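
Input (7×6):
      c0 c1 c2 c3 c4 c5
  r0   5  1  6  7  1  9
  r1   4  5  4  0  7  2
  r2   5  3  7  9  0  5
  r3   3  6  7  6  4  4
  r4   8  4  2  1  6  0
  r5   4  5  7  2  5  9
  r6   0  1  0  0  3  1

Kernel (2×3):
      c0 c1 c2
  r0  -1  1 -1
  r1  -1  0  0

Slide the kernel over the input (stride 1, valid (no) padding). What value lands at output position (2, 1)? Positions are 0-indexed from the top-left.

-11

The receptive field on the input at this output position is [3 7 9 / 6 7 6]. Elementwise product with the kernel and sum: 3·-1 + 7·1 + 9·-1 + 6·-1.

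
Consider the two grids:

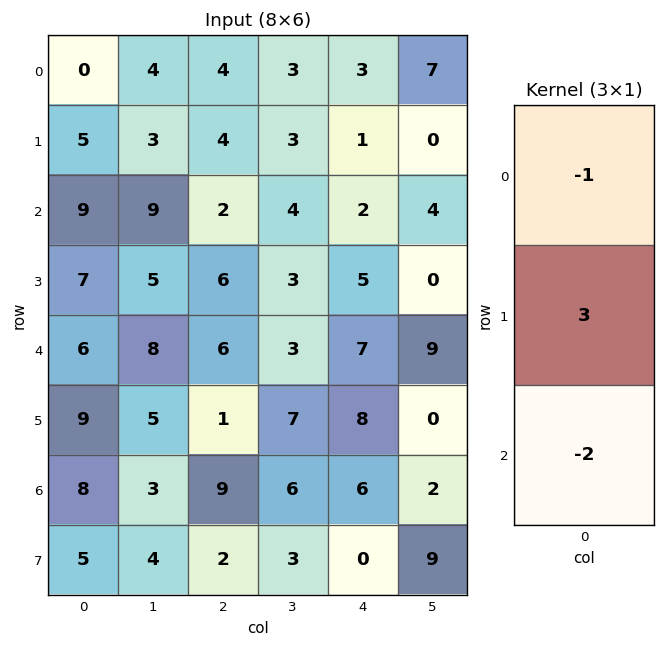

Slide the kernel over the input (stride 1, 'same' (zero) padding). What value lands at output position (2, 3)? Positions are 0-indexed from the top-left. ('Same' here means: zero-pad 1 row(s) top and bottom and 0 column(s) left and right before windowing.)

The receptive field on the zero-padded input at this output position is [3 / 4 / 3]. Elementwise product with the kernel and sum: 3·-1 + 4·3 + 3·-2.

3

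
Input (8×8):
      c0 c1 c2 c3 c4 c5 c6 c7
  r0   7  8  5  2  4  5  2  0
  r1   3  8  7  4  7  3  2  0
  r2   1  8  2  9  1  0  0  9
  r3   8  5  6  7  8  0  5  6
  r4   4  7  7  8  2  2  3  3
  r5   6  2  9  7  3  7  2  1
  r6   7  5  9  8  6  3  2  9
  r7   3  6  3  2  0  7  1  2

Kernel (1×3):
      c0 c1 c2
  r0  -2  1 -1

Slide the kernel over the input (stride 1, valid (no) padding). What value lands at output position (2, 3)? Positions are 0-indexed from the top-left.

-17

The receptive field on the input at this output position is [9 1 0]. Elementwise product with the kernel and sum: 9·-2 + 1·1 + 0·-1.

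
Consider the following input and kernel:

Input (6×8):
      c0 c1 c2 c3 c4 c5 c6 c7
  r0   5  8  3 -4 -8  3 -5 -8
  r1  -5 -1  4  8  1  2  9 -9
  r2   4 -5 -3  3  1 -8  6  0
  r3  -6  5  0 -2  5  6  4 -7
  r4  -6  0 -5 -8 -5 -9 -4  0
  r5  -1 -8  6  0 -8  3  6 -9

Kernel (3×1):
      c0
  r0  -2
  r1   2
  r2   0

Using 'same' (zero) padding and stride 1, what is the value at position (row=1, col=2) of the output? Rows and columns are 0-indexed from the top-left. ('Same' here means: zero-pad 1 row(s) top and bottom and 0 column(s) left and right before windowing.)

2

The receptive field on the zero-padded input at this output position is [3 / 4 / -3]. Elementwise product with the kernel and sum: 3·-2 + 4·2.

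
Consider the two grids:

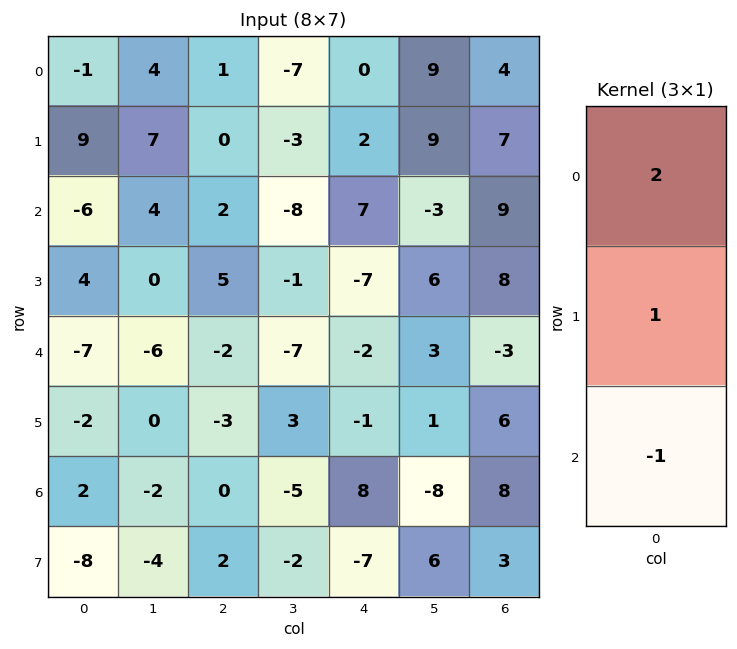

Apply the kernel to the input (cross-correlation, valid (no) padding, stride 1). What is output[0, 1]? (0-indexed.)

The receptive field on the input at this output position is [4 / 7 / 4]. Elementwise product with the kernel and sum: 4·2 + 7·1 + 4·-1.

11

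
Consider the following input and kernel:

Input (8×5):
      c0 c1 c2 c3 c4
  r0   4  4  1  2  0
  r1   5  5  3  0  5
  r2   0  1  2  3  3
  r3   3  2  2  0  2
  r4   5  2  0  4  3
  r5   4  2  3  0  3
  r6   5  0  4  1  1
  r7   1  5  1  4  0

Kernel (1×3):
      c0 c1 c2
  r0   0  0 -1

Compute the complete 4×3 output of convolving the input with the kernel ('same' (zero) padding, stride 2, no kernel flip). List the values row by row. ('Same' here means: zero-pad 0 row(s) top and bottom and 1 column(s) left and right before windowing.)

-4 -2 0
-1 -3 0
-2 -4 0
0 -1 0

Output[0,0]: The receptive field on the zero-padded input at this output position is [0 4 4]. Elementwise product with the kernel and sum: 4·-1.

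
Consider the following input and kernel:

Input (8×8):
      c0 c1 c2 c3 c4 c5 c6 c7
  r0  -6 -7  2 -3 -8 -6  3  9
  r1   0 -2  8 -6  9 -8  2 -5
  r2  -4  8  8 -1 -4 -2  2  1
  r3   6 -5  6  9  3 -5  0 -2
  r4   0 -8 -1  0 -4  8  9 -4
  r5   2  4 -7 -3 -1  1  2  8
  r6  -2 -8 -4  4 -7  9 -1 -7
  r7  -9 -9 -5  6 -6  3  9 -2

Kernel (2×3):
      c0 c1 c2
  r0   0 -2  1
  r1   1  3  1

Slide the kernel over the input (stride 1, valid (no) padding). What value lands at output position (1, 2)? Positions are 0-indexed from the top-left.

22

The receptive field on the input at this output position is [8 -6 9 / 8 -1 -4]. Elementwise product with the kernel and sum: -6·-2 + 9·1 + 8·1 + -1·3 + -4·1.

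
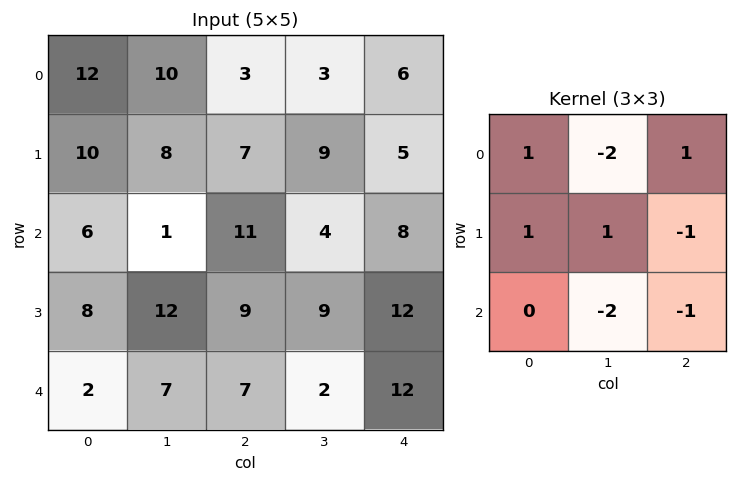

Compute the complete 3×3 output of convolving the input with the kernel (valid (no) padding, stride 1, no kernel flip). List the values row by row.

-7 -13 -2
-36 -16 -29
5 -21 1

Output[0,0]: The receptive field on the input at this output position is [12 10 3 / 10 8 7 / 6 1 11]. Elementwise product with the kernel and sum: 12·1 + 10·-2 + 3·1 + 10·1 + 8·1 + 7·-1 + 1·-2 + 11·-1.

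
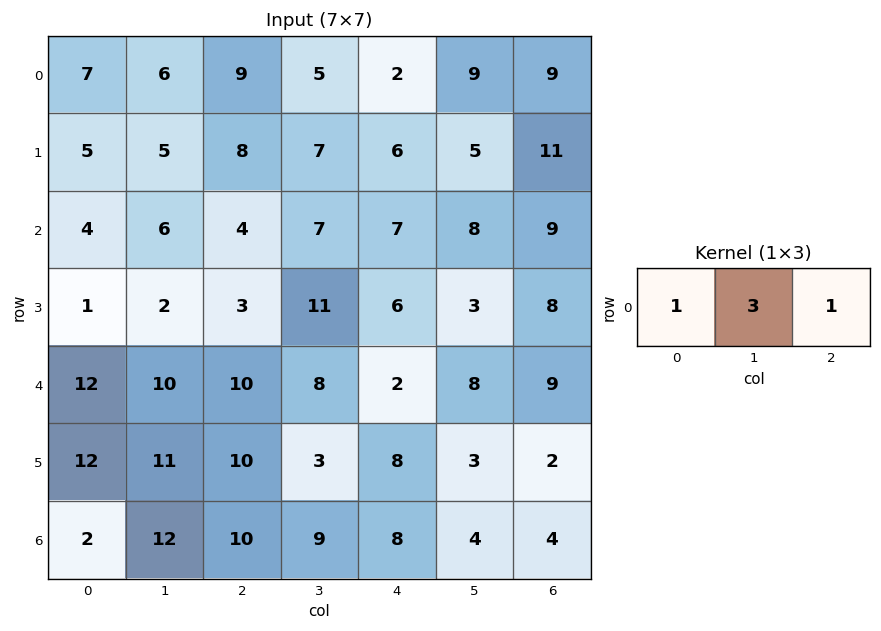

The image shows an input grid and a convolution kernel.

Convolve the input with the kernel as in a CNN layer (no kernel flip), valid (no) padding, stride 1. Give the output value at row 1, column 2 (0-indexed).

35

The receptive field on the input at this output position is [8 7 6]. Elementwise product with the kernel and sum: 8·1 + 7·3 + 6·1.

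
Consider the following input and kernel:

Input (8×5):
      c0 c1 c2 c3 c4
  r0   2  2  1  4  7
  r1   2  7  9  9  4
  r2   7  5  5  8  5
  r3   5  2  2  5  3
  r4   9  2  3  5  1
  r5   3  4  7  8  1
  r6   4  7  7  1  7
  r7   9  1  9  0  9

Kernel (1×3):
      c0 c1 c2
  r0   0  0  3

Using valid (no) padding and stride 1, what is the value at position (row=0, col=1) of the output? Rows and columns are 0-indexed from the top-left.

The receptive field on the input at this output position is [2 1 4]. Elementwise product with the kernel and sum: 4·3.

12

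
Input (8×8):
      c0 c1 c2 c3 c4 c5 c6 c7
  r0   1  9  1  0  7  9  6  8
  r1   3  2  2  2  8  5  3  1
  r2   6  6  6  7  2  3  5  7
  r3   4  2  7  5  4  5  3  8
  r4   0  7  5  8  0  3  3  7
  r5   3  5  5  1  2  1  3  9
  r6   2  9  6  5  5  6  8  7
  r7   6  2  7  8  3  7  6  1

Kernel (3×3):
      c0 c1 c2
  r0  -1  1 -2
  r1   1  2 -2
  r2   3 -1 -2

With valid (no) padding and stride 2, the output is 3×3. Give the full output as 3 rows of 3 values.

9 -18 -5
-35 13 -10
-15 9 -12

Output[0,0]: The receptive field on the input at this output position is [1 9 1 / 3 2 2 / 6 6 6]. Elementwise product with the kernel and sum: 1·-1 + 9·1 + 1·-2 + 3·1 + 2·2 + 2·-2 + 6·3 + 6·-1 + 6·-2.
Output[0,1]: The receptive field on the input at this output position is [1 0 7 / 2 2 8 / 6 7 2]. Elementwise product with the kernel and sum: 1·-1 + 0·1 + 7·-2 + 2·1 + 2·2 + 8·-2 + 6·3 + 7·-1 + 2·-2.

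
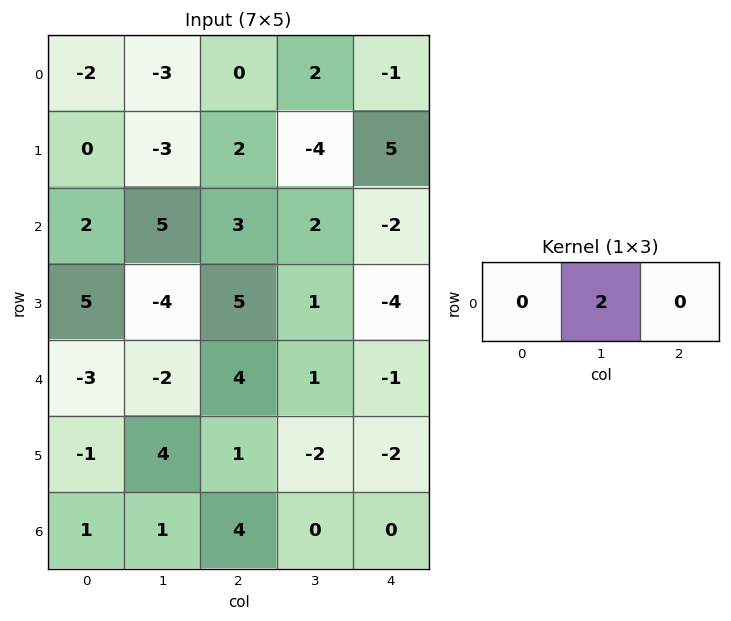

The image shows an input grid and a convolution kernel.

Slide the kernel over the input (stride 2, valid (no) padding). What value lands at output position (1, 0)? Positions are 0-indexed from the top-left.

The receptive field on the input at this output position is [2 5 3]. Elementwise product with the kernel and sum: 5·2.

10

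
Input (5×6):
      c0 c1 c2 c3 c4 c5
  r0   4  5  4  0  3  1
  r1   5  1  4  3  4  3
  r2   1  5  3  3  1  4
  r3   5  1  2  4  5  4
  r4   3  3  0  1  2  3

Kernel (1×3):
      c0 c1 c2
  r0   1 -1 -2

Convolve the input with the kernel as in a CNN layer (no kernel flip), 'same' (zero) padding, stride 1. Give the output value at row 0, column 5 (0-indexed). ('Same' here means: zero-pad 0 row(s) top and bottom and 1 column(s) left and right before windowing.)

The receptive field on the zero-padded input at this output position is [3 1 0]. Elementwise product with the kernel and sum: 3·1 + 1·-1 + 0·-2.

2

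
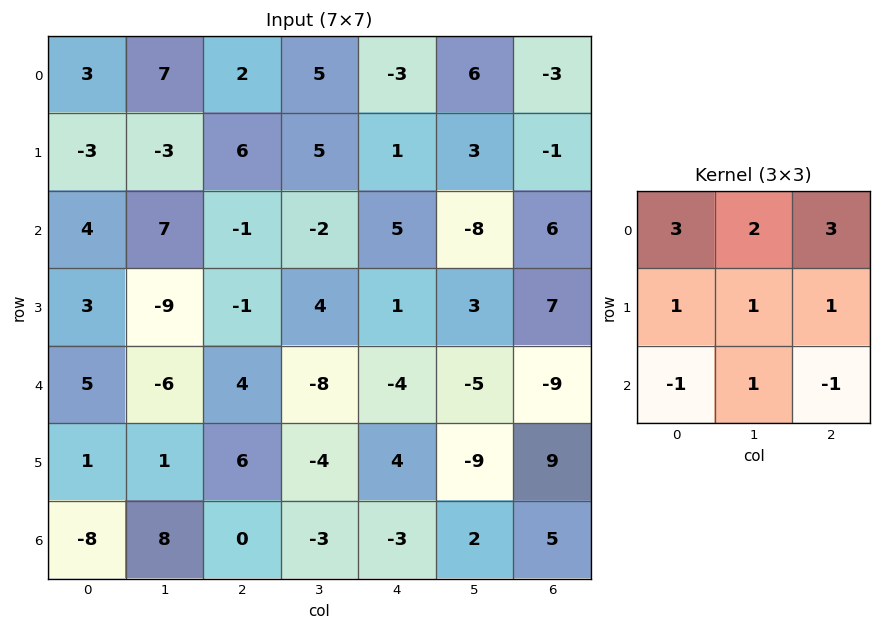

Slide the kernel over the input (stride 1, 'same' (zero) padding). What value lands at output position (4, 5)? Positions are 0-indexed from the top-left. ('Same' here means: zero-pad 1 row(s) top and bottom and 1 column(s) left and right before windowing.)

The receptive field on the zero-padded input at this output position is [1 3 7 / -4 -5 -9 / 4 -9 9]. Elementwise product with the kernel and sum: 1·3 + 3·2 + 7·3 + -4·1 + -5·1 + -9·1 + 4·-1 + -9·1 + 9·-1.

-10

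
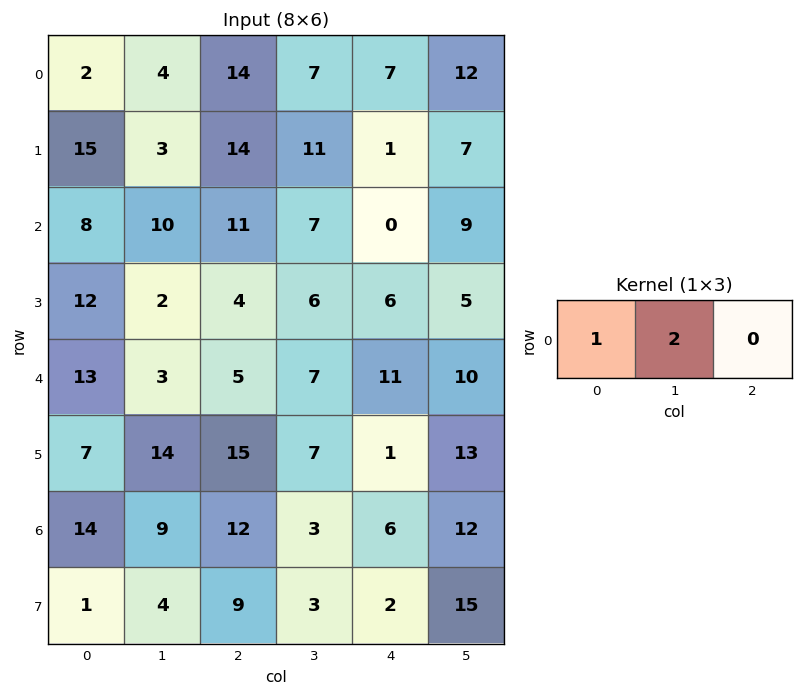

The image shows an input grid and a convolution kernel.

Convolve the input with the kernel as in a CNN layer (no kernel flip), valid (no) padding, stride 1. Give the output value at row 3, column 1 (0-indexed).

10

The receptive field on the input at this output position is [2 4 6]. Elementwise product with the kernel and sum: 2·1 + 4·2.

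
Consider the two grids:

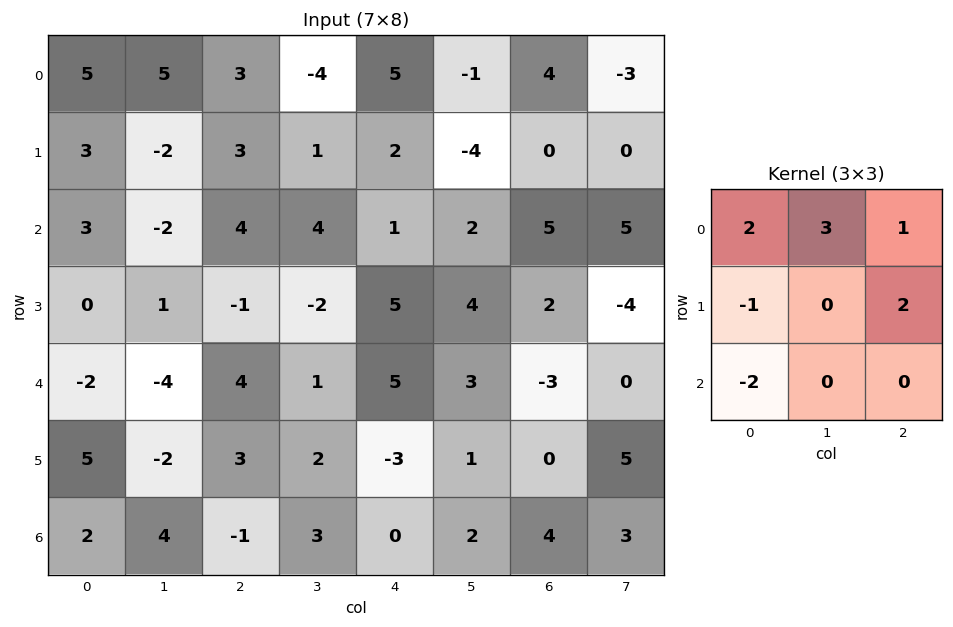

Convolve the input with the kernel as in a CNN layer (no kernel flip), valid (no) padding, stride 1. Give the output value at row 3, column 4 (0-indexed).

The receptive field on the input at this output position is [5 4 2 / 5 3 -3 / -3 1 0]. Elementwise product with the kernel and sum: 5·2 + 4·3 + 2·1 + 5·-1 + -3·2 + -3·-2.

19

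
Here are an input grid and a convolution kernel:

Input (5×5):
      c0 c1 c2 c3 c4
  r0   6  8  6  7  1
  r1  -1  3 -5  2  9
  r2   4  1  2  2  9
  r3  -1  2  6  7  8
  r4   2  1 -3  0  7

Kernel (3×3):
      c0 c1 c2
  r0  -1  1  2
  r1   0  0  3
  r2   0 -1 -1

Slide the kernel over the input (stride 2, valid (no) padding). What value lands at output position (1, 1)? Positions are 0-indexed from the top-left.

35

The receptive field on the input at this output position is [2 2 9 / 6 7 8 / -3 0 7]. Elementwise product with the kernel and sum: 2·-1 + 2·1 + 9·2 + 8·3 + 0·-1 + 7·-1.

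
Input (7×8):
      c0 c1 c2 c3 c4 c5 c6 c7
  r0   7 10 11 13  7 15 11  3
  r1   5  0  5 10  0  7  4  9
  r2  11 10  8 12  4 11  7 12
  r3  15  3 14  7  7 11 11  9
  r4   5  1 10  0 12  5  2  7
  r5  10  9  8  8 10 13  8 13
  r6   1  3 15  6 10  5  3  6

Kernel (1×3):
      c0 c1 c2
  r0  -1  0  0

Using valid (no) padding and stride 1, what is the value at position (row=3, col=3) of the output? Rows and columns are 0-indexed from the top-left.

The receptive field on the input at this output position is [7 7 11]. Elementwise product with the kernel and sum: 7·-1.

-7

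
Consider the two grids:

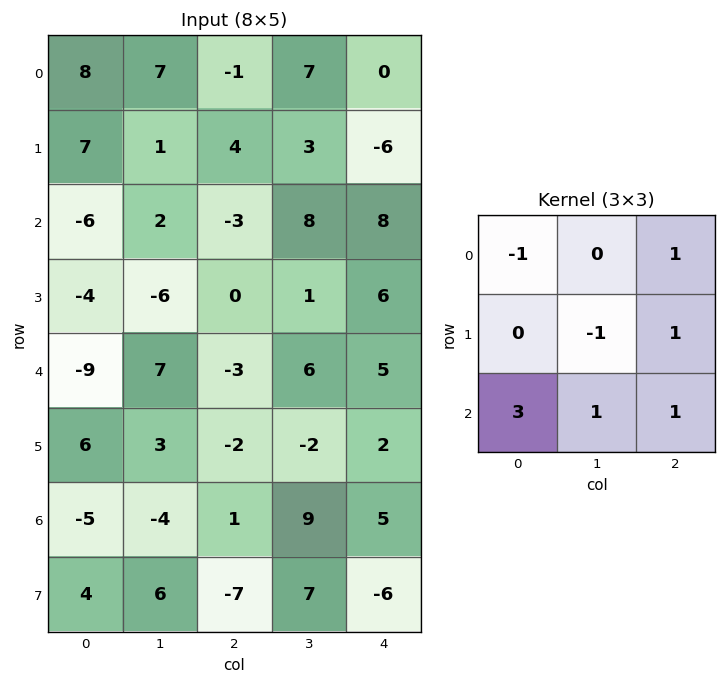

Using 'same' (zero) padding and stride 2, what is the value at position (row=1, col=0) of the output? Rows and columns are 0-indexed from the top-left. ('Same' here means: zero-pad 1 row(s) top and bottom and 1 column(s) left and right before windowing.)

The receptive field on the zero-padded input at this output position is [0 7 1 / 0 -6 2 / 0 -4 -6]. Elementwise product with the kernel and sum: 0·-1 + 1·1 + -6·-1 + 2·1 + 0·3 + -4·1 + -6·1.

-1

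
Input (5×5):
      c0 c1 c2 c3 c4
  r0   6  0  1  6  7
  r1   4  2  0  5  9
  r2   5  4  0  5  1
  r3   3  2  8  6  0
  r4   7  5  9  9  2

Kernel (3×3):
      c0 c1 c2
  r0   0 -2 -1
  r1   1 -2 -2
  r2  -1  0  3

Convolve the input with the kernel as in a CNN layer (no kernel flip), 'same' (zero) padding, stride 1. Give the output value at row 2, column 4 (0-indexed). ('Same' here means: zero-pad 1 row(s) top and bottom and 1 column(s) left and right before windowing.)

-21

The receptive field on the zero-padded input at this output position is [5 9 0 / 5 1 0 / 6 0 0]. Elementwise product with the kernel and sum: 9·-2 + 0·-1 + 5·1 + 1·-2 + 0·-2 + 6·-1 + 0·3.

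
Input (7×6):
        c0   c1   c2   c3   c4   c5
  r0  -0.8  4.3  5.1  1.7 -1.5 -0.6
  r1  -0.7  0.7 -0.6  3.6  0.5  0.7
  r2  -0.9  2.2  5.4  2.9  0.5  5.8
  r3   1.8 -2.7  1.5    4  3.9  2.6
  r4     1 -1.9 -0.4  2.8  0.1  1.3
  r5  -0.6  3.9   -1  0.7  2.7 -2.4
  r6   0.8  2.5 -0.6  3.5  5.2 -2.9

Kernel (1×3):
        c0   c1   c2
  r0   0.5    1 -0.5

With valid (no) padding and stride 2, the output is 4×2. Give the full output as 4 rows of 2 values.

1.35 5
-0.95 5.35
-1.2 2.55
3.2 0.6

Output[0,0]: The receptive field on the input at this output position is [-0.8 4.3 5.1]. Elementwise product with the kernel and sum: -0.8·0.5 + 4.3·1 + 5.1·-0.5.
Output[0,1]: The receptive field on the input at this output position is [5.1 1.7 -1.5]. Elementwise product with the kernel and sum: 5.1·0.5 + 1.7·1 + -1.5·-0.5.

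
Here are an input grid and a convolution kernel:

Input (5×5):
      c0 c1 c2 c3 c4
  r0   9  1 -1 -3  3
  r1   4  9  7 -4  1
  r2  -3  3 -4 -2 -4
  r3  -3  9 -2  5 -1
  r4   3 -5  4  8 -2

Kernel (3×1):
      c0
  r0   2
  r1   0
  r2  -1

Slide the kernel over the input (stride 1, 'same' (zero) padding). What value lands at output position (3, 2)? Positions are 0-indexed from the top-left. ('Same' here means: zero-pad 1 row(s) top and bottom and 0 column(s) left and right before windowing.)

-12

The receptive field on the zero-padded input at this output position is [-4 / -2 / 4]. Elementwise product with the kernel and sum: -4·2 + 4·-1.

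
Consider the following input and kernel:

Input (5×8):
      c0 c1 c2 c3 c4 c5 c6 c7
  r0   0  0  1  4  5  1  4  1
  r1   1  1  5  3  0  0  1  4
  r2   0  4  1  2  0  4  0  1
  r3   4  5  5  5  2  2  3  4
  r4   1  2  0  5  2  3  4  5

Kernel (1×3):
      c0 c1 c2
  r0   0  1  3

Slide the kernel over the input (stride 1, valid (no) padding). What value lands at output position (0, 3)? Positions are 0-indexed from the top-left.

8

The receptive field on the input at this output position is [4 5 1]. Elementwise product with the kernel and sum: 5·1 + 1·3.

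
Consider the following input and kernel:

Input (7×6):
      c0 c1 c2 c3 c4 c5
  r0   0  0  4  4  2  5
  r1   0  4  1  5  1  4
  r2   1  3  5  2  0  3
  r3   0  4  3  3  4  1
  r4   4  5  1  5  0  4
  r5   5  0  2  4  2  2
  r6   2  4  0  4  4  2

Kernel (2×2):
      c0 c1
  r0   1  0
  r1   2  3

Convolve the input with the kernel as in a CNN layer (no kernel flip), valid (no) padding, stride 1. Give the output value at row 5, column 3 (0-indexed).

24

The receptive field on the input at this output position is [4 2 / 4 4]. Elementwise product with the kernel and sum: 4·1 + 4·2 + 4·3.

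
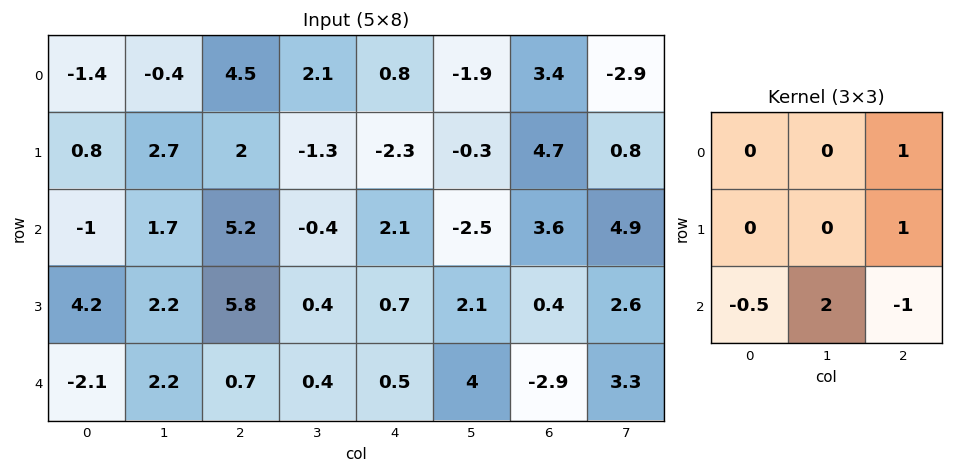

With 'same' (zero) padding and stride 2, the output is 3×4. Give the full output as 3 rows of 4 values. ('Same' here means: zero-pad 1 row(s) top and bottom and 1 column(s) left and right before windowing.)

-1.5 6.05 -5.55 5.85
10.6 8.4 -3.7 2.85
4.4 0.8 6.1 5.9

Output[0,0]: The receptive field on the zero-padded input at this output position is [0 0 0 / 0 -1.4 -0.4 / 0 0.8 2.7]. Elementwise product with the kernel and sum: 0·1 + -0.4·1 + 0·-0.5 + 0.8·2 + 2.7·-1.
Output[0,1]: The receptive field on the zero-padded input at this output position is [0 0 0 / -0.4 4.5 2.1 / 2.7 2 -1.3]. Elementwise product with the kernel and sum: 0·1 + 2.1·1 + 2.7·-0.5 + 2·2 + -1.3·-1.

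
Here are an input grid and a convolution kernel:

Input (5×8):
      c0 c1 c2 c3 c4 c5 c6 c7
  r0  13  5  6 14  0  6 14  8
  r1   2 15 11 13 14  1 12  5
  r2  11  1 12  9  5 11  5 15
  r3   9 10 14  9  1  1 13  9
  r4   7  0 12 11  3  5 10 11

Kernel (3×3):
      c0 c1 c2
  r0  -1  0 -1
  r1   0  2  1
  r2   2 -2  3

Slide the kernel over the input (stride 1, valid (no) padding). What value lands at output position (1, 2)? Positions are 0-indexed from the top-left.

11

The receptive field on the input at this output position is [11 13 14 / 12 9 5 / 14 9 1]. Elementwise product with the kernel and sum: 11·-1 + 14·-1 + 9·2 + 5·1 + 14·2 + 9·-2 + 1·3.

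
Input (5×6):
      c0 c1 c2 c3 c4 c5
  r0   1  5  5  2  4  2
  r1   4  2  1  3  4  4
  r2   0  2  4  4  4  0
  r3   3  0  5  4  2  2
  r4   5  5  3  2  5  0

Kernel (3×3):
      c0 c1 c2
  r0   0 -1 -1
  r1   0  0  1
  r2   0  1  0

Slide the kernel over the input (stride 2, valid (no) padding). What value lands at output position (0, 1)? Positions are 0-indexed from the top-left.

The receptive field on the input at this output position is [5 2 4 / 1 3 4 / 4 4 4]. Elementwise product with the kernel and sum: 2·-1 + 4·-1 + 4·1 + 4·1.

2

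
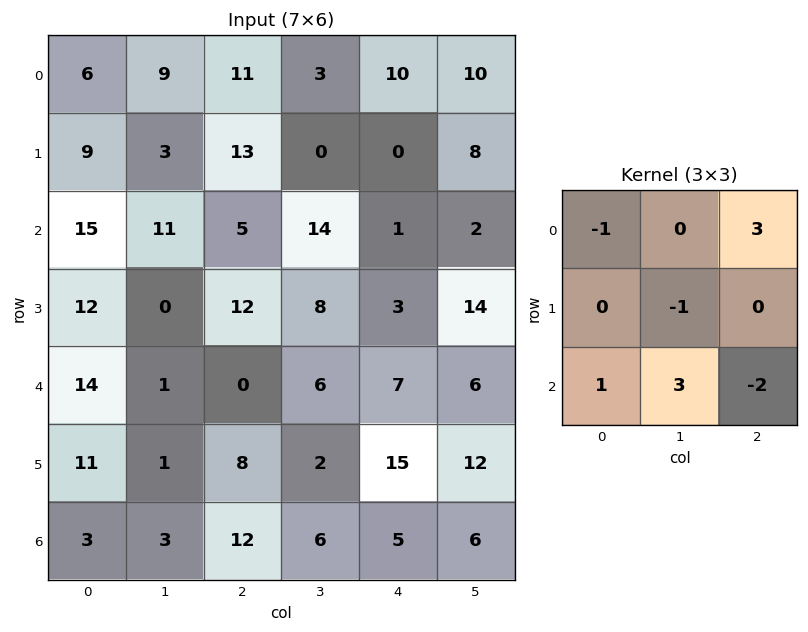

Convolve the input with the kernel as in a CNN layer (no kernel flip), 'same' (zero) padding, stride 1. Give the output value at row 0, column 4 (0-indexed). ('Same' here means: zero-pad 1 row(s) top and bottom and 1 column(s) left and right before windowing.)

-26

The receptive field on the zero-padded input at this output position is [0 0 0 / 3 10 10 / 0 0 8]. Elementwise product with the kernel and sum: 0·-1 + 0·3 + 10·-1 + 0·1 + 0·3 + 8·-2.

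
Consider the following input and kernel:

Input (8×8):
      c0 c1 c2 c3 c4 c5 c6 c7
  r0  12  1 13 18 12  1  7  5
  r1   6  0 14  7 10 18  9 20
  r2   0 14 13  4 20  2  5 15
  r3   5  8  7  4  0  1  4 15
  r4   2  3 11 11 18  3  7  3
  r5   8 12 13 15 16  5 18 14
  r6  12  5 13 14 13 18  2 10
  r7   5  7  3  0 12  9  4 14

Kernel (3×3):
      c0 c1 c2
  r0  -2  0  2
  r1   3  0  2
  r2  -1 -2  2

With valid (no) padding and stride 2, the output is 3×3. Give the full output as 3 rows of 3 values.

46 79 24
69 38 -32
72 70 17

Output[0,0]: The receptive field on the input at this output position is [12 1 13 / 6 0 14 / 0 14 13]. Elementwise product with the kernel and sum: 12·-2 + 13·2 + 6·3 + 14·2 + 0·-1 + 14·-2 + 13·2.
Output[0,1]: The receptive field on the input at this output position is [13 18 12 / 14 7 10 / 13 4 20]. Elementwise product with the kernel and sum: 13·-2 + 12·2 + 14·3 + 10·2 + 13·-1 + 4·-2 + 20·2.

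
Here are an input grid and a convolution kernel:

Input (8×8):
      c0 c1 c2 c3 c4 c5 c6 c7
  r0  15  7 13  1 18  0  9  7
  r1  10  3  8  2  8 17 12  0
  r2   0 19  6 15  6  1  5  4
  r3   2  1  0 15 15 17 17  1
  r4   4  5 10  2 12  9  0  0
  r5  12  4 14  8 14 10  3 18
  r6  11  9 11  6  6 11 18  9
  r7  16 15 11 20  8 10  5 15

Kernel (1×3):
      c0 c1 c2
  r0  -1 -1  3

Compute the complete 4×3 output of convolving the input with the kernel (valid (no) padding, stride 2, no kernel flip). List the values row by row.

Output[0,0]: The receptive field on the input at this output position is [15 7 13]. Elementwise product with the kernel and sum: 15·-1 + 7·-1 + 13·3.
Output[0,1]: The receptive field on the input at this output position is [13 1 18]. Elementwise product with the kernel and sum: 13·-1 + 1·-1 + 18·3.

17 40 9
-1 -3 8
21 24 -21
13 1 37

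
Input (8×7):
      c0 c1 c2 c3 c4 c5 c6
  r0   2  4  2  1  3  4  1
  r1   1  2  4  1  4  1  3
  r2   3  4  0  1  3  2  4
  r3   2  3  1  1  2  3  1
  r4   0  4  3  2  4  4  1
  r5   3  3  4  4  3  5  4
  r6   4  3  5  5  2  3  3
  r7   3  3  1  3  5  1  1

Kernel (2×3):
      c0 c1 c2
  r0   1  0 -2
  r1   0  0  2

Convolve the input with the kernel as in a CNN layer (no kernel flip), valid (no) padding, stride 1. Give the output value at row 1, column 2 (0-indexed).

The receptive field on the input at this output position is [4 1 4 / 0 1 3]. Elementwise product with the kernel and sum: 4·1 + 4·-2 + 3·2.

2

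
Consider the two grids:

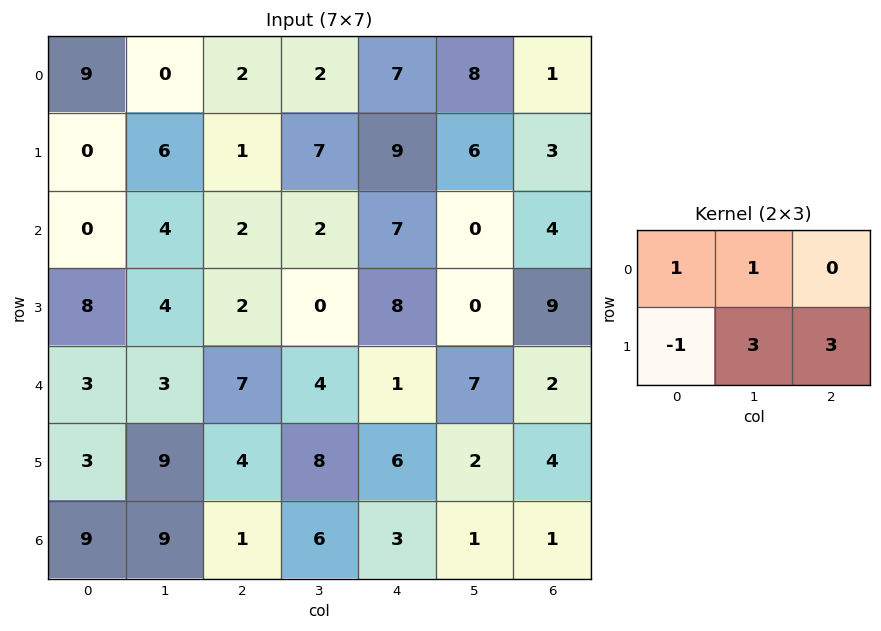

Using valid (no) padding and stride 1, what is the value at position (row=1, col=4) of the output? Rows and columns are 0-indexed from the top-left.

20

The receptive field on the input at this output position is [9 6 3 / 7 0 4]. Elementwise product with the kernel and sum: 9·1 + 6·1 + 7·-1 + 0·3 + 4·3.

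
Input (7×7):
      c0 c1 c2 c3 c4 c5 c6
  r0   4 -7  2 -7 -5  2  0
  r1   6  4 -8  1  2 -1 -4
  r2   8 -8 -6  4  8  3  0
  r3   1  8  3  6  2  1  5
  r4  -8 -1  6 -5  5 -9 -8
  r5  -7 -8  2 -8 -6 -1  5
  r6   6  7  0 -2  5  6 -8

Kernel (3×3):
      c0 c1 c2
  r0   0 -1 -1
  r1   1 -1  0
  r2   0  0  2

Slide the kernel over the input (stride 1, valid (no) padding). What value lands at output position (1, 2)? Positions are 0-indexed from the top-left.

-9

The receptive field on the input at this output position is [-8 1 2 / -6 4 8 / 3 6 2]. Elementwise product with the kernel and sum: 1·-1 + 2·-1 + -6·1 + 4·-1 + 2·2.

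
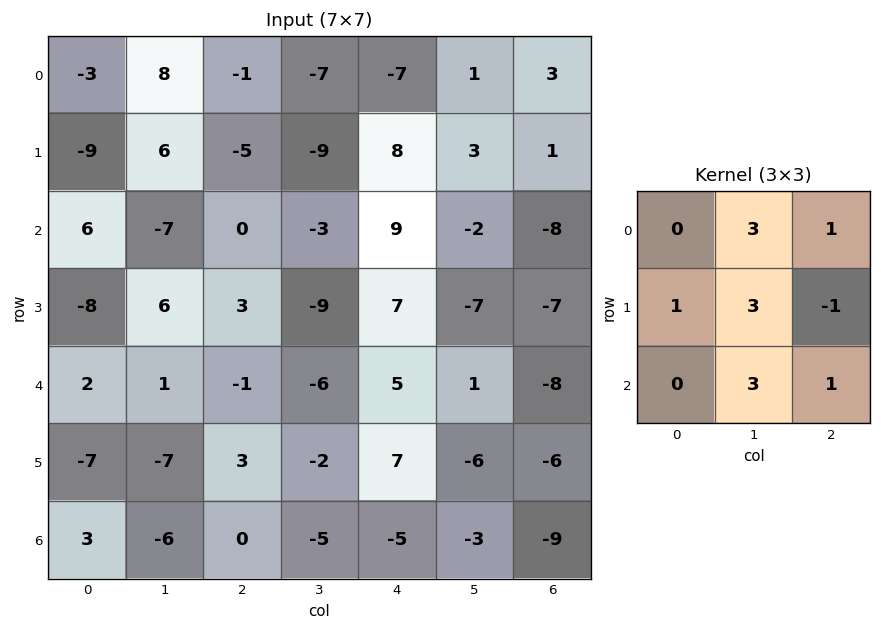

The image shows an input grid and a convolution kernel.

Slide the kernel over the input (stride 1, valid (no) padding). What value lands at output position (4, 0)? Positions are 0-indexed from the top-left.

-47

The receptive field on the input at this output position is [2 1 -1 / -7 -7 3 / 3 -6 0]. Elementwise product with the kernel and sum: 1·3 + -1·1 + -7·1 + -7·3 + 3·-1 + -6·3 + 0·1.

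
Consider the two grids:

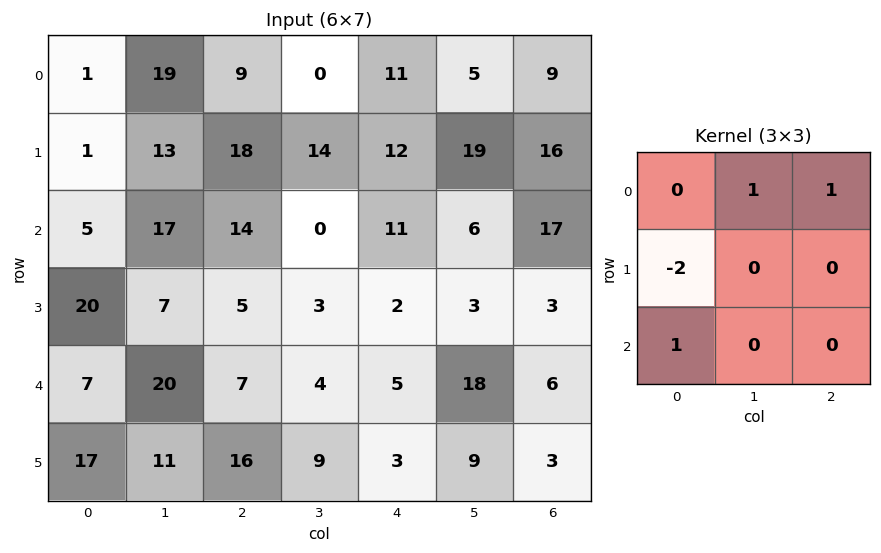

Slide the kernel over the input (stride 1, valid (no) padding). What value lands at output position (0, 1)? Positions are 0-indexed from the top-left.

The receptive field on the input at this output position is [19 9 0 / 13 18 14 / 17 14 0]. Elementwise product with the kernel and sum: 9·1 + 0·1 + 13·-2 + 17·1.

0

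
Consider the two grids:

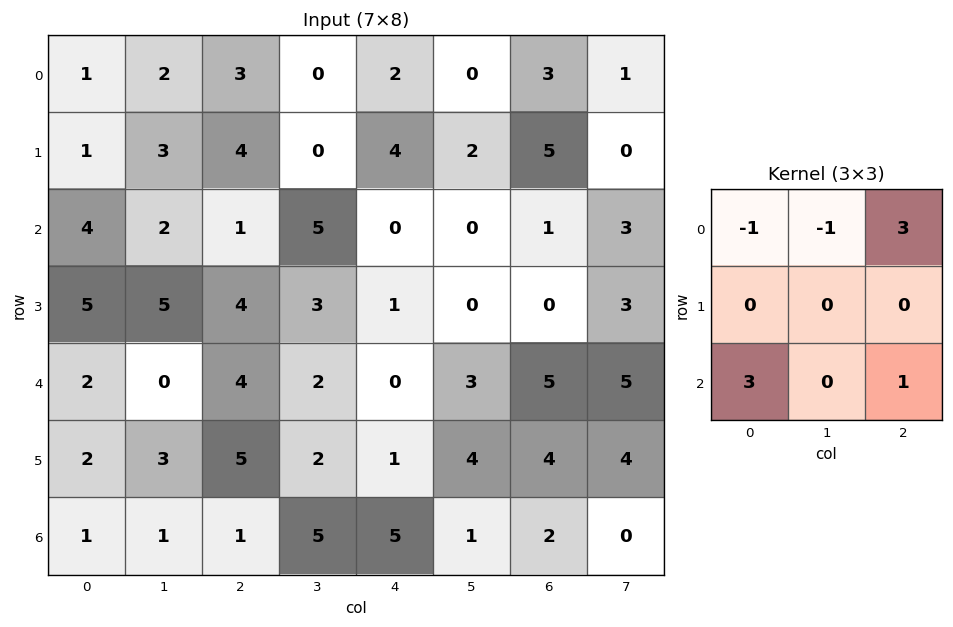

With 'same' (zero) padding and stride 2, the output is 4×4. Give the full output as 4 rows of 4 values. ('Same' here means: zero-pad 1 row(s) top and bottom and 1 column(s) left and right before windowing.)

3 9 2 6
13 11 11 -4
13 11 6 25
7 -2 9 4

Output[0,0]: The receptive field on the zero-padded input at this output position is [0 0 0 / 0 1 2 / 0 1 3]. Elementwise product with the kernel and sum: 0·-1 + 0·-1 + 0·3 + 0·3 + 3·1.
Output[0,1]: The receptive field on the zero-padded input at this output position is [0 0 0 / 2 3 0 / 3 4 0]. Elementwise product with the kernel and sum: 0·-1 + 0·-1 + 0·3 + 3·3 + 0·1.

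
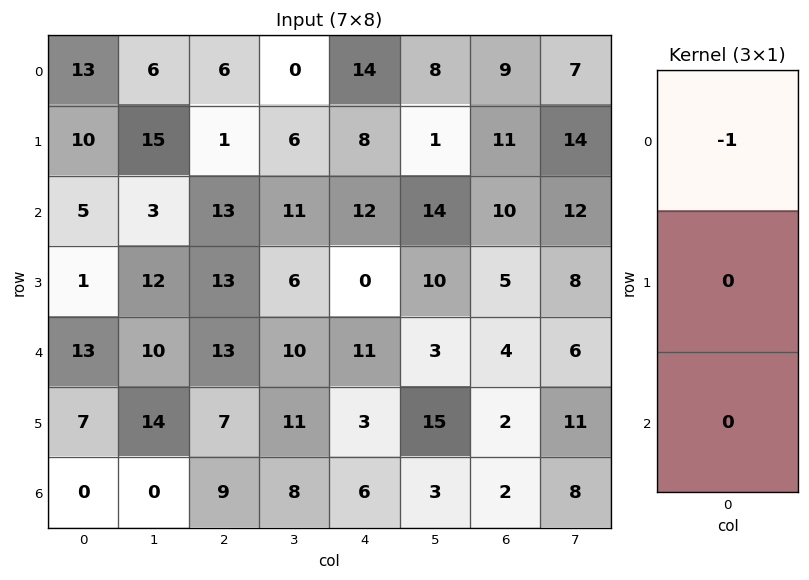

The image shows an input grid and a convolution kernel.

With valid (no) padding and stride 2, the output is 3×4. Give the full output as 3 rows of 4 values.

Output[0,0]: The receptive field on the input at this output position is [13 / 10 / 5]. Elementwise product with the kernel and sum: 13·-1.

-13 -6 -14 -9
-5 -13 -12 -10
-13 -13 -11 -4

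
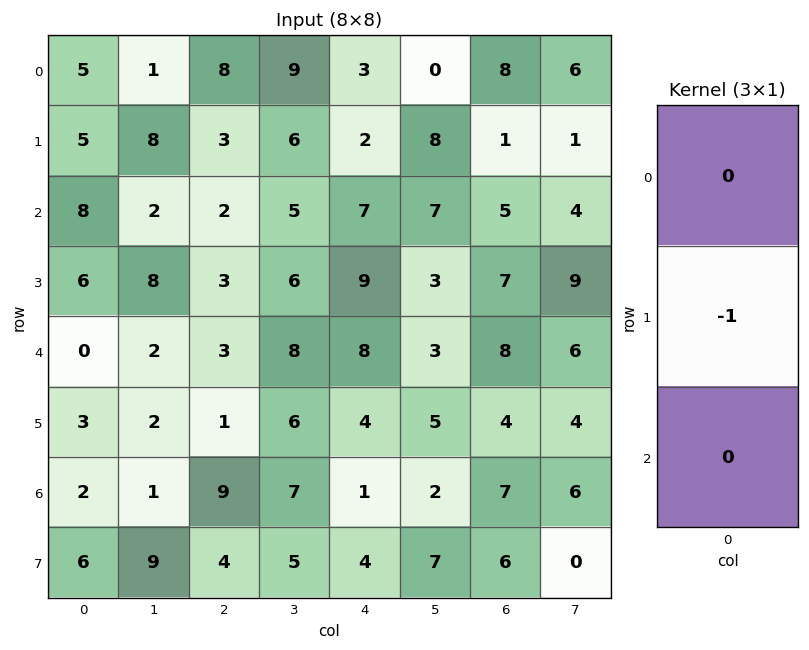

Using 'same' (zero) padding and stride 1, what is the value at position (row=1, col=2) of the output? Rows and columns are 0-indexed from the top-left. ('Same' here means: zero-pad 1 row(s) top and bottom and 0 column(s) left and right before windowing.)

-3

The receptive field on the zero-padded input at this output position is [8 / 3 / 2]. Elementwise product with the kernel and sum: 3·-1.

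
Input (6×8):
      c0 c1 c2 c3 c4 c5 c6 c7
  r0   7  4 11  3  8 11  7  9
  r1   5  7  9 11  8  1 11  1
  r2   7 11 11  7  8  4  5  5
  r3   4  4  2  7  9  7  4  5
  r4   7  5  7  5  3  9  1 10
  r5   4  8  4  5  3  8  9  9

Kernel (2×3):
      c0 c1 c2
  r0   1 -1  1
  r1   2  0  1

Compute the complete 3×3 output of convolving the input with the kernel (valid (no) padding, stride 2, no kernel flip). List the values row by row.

Output[0,0]: The receptive field on the input at this output position is [7 4 11 / 5 7 9]. Elementwise product with the kernel and sum: 7·1 + 4·-1 + 11·1 + 5·2 + 9·1.

33 42 31
17 25 31
21 16 10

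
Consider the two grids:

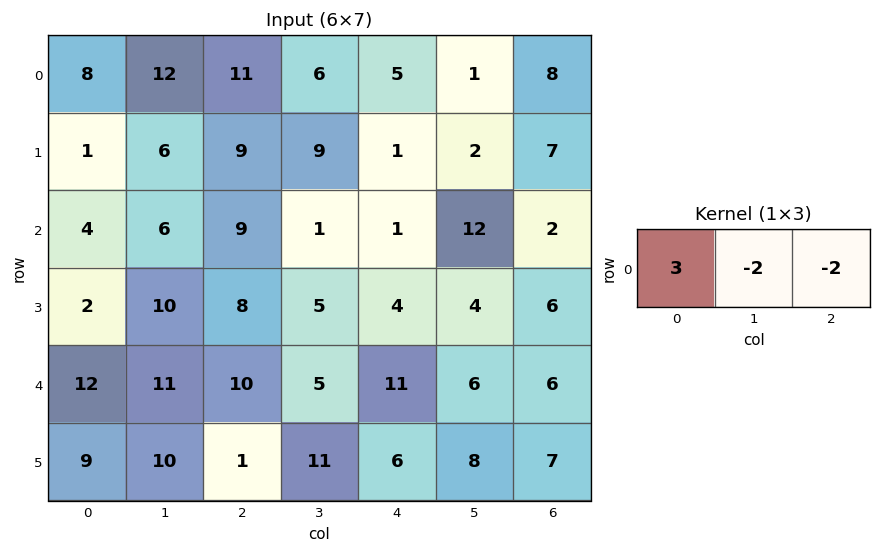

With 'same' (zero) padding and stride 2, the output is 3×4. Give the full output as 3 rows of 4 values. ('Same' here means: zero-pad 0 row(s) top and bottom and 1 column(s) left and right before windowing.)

-40 2 6 -13
-20 -2 -23 32
-46 3 -19 6

Output[0,0]: The receptive field on the zero-padded input at this output position is [0 8 12]. Elementwise product with the kernel and sum: 0·3 + 8·-2 + 12·-2.
Output[0,1]: The receptive field on the zero-padded input at this output position is [12 11 6]. Elementwise product with the kernel and sum: 12·3 + 11·-2 + 6·-2.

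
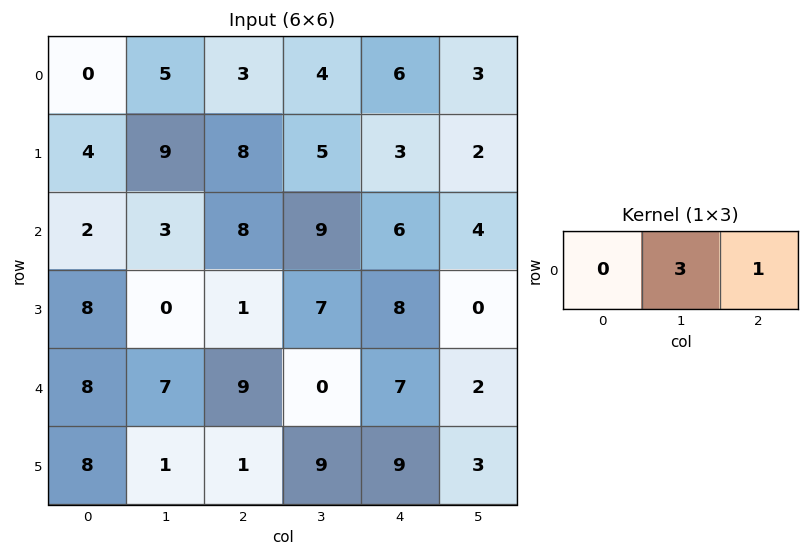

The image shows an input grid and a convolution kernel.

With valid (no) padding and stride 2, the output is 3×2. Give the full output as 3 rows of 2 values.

Output[0,0]: The receptive field on the input at this output position is [0 5 3]. Elementwise product with the kernel and sum: 5·3 + 3·1.
Output[0,1]: The receptive field on the input at this output position is [3 4 6]. Elementwise product with the kernel and sum: 4·3 + 6·1.

18 18
17 33
30 7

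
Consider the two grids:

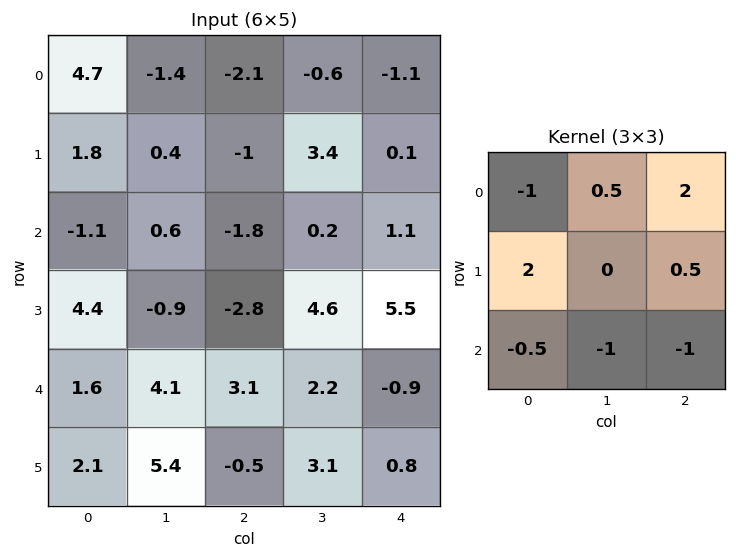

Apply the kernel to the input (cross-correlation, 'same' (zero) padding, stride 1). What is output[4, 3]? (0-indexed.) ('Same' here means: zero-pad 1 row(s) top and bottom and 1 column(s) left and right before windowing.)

The receptive field on the zero-padded input at this output position is [-2.8 4.6 5.5 / 3.1 2.2 -0.9 / -0.5 3.1 0.8]. Elementwise product with the kernel and sum: -2.8·-1 + 4.6·0.5 + 5.5·2 + 3.1·2 + -0.9·0.5 + -0.5·-0.5 + 3.1·-1 + 0.8·-1.

18.2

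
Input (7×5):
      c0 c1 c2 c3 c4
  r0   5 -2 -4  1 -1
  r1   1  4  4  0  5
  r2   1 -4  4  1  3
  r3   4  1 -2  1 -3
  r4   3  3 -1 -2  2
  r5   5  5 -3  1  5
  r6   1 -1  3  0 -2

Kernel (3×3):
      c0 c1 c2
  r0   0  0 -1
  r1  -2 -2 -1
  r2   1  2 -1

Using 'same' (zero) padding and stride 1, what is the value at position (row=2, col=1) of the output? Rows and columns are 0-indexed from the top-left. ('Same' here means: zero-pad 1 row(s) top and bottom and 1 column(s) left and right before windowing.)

6

The receptive field on the zero-padded input at this output position is [1 4 4 / 1 -4 4 / 4 1 -2]. Elementwise product with the kernel and sum: 4·-1 + 1·-2 + -4·-2 + 4·-1 + 4·1 + 1·2 + -2·-1.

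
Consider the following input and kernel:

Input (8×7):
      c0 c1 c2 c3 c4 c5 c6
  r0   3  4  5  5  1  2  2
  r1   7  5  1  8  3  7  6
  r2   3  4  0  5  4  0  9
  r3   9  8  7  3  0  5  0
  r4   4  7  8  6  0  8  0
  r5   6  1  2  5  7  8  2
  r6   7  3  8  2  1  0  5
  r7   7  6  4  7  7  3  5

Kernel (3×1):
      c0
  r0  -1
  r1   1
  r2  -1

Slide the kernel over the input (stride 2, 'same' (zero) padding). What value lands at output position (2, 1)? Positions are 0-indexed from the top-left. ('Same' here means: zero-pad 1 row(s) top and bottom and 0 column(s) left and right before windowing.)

The receptive field on the zero-padded input at this output position is [7 / 8 / 2]. Elementwise product with the kernel and sum: 7·-1 + 8·1 + 2·-1.

-1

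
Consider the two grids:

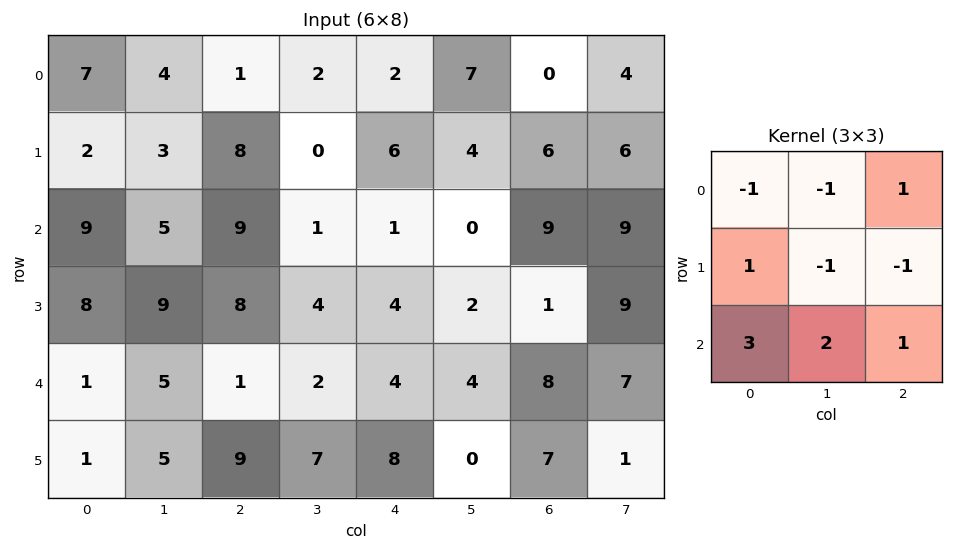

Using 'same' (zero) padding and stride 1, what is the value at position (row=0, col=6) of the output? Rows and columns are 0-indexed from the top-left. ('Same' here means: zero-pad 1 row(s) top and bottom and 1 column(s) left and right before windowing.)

The receptive field on the zero-padded input at this output position is [0 0 0 / 7 0 4 / 4 6 6]. Elementwise product with the kernel and sum: 0·-1 + 0·-1 + 0·1 + 7·1 + 0·-1 + 4·-1 + 4·3 + 6·2 + 6·1.

33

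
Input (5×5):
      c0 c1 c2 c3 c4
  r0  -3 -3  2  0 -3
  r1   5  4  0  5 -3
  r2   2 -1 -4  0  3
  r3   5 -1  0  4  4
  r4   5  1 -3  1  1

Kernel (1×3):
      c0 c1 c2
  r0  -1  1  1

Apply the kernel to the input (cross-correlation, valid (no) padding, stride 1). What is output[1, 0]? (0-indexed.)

The receptive field on the input at this output position is [5 4 0]. Elementwise product with the kernel and sum: 5·-1 + 4·1 + 0·1.

-1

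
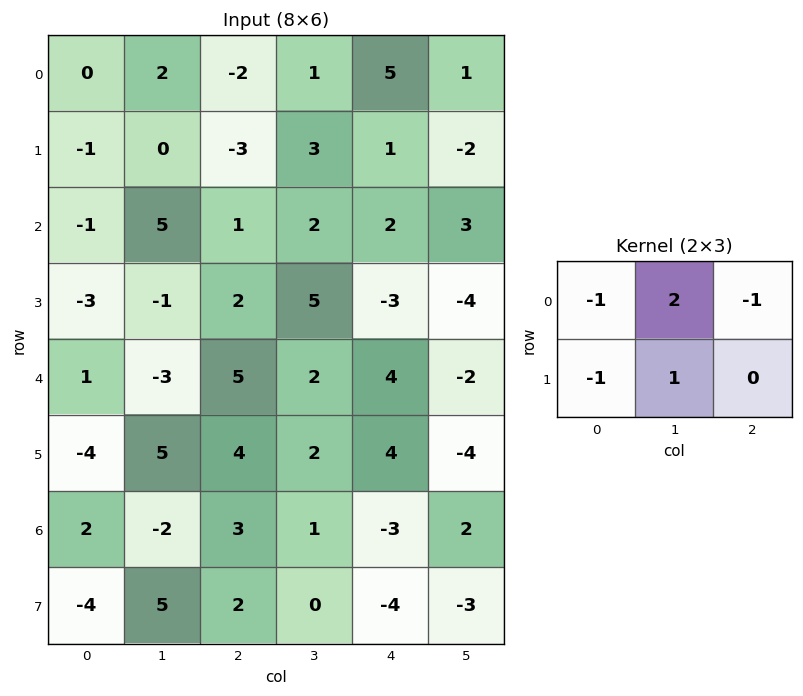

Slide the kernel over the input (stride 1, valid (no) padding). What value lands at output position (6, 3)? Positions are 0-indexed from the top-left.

The receptive field on the input at this output position is [1 -3 2 / 0 -4 -3]. Elementwise product with the kernel and sum: 1·-1 + -3·2 + 2·-1 + 0·-1 + -4·1.

-13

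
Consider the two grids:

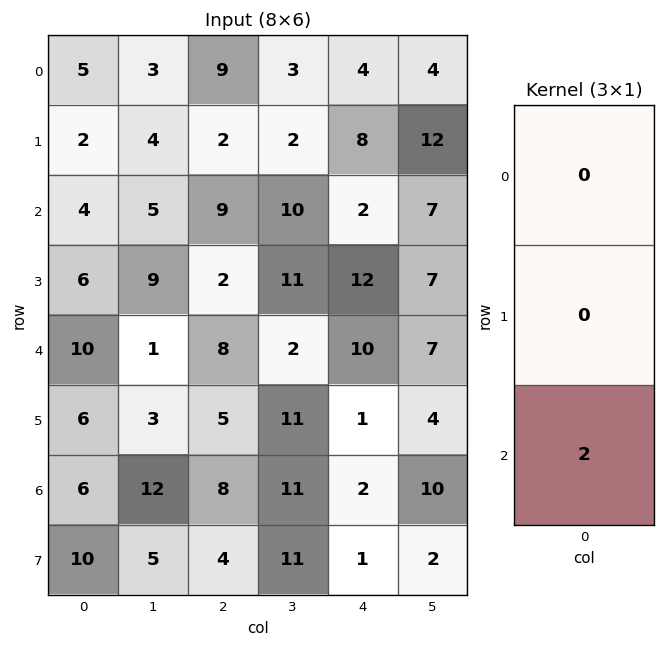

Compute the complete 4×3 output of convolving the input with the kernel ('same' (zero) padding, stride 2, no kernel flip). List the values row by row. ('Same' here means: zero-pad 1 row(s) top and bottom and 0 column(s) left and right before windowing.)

4 4 16
12 4 24
12 10 2
20 8 2

Output[0,0]: The receptive field on the zero-padded input at this output position is [0 / 5 / 2]. Elementwise product with the kernel and sum: 2·2.
Output[0,1]: The receptive field on the zero-padded input at this output position is [0 / 9 / 2]. Elementwise product with the kernel and sum: 2·2.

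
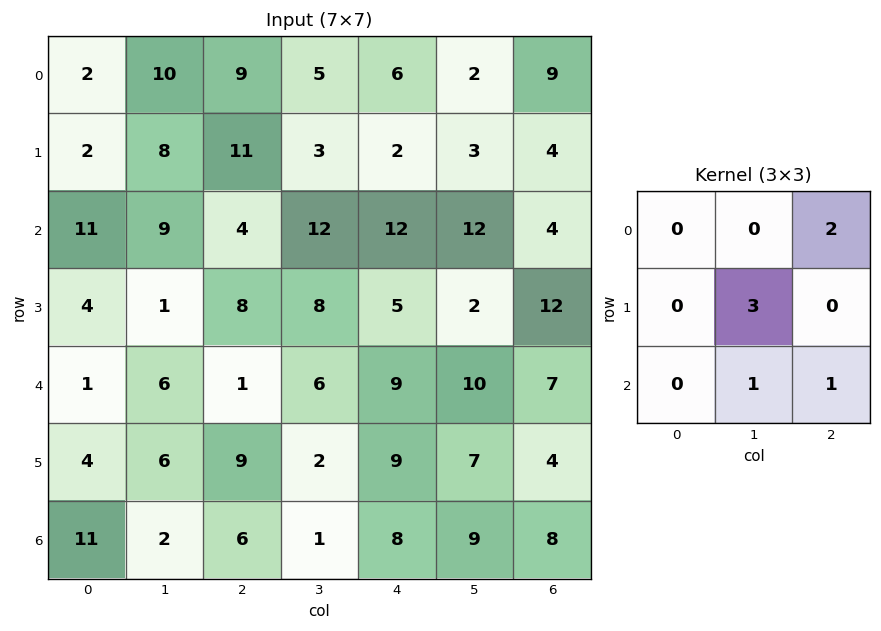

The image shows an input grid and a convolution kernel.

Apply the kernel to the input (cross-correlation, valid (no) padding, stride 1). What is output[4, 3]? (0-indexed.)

The receptive field on the input at this output position is [6 9 10 / 2 9 7 / 1 8 9]. Elementwise product with the kernel and sum: 10·2 + 9·3 + 8·1 + 9·1.

64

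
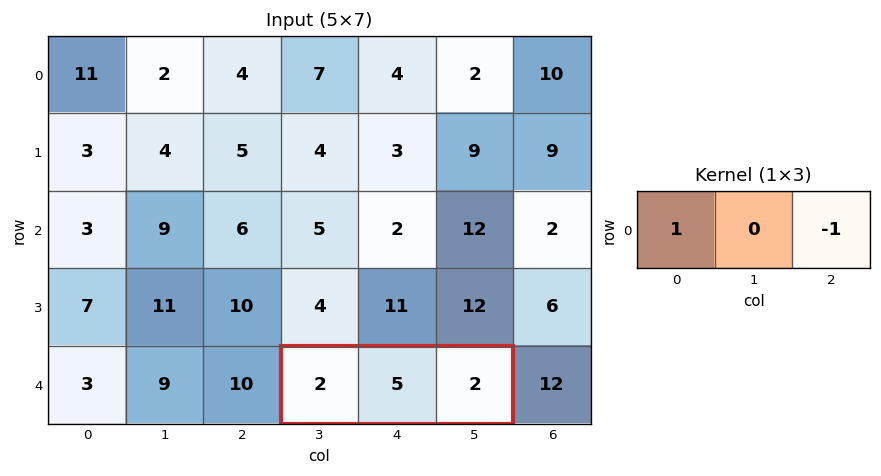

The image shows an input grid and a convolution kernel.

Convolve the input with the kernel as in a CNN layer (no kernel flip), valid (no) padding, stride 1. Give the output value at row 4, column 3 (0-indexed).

The receptive field on the input at this output position is [2 5 2]. Elementwise product with the kernel and sum: 2·1 + 2·-1.

0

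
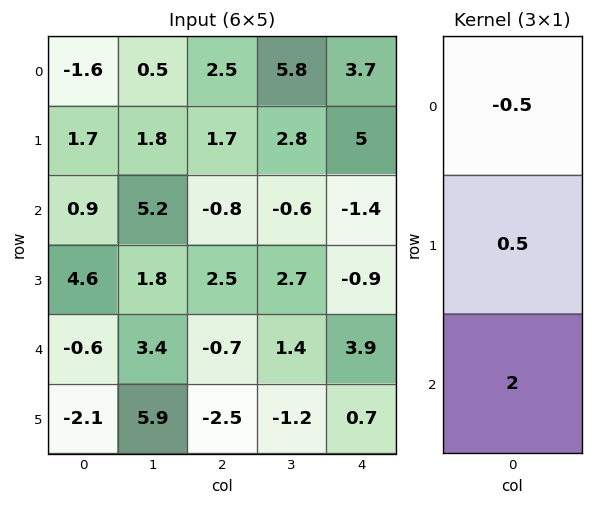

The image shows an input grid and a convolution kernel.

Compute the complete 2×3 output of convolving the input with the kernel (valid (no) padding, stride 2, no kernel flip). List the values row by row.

Output[0,0]: The receptive field on the input at this output position is [-1.6 / 1.7 / 0.9]. Elementwise product with the kernel and sum: -1.6·-0.5 + 1.7·0.5 + 0.9·2.
Output[0,1]: The receptive field on the input at this output position is [2.5 / 1.7 / -0.8]. Elementwise product with the kernel and sum: 2.5·-0.5 + 1.7·0.5 + -0.8·2.

3.45 -2 -2.15
0.65 0.25 8.05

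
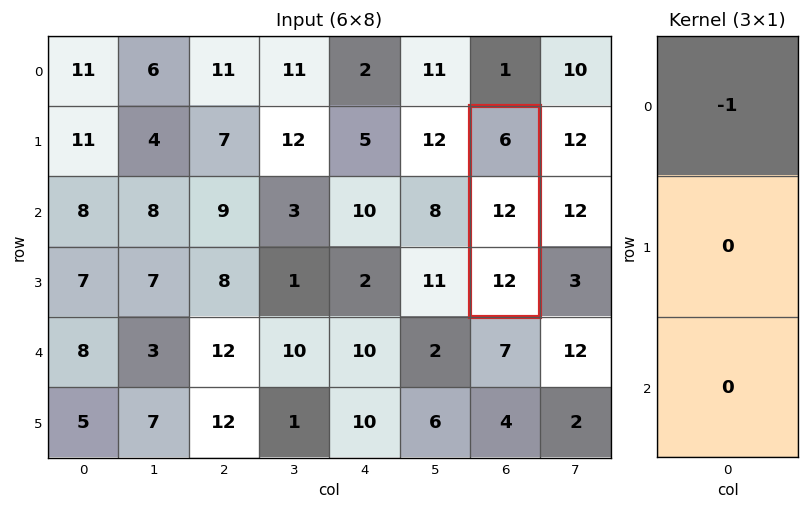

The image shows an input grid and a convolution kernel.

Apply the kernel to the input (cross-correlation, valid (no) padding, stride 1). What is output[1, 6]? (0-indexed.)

The receptive field on the input at this output position is [6 / 12 / 12]. Elementwise product with the kernel and sum: 6·-1.

-6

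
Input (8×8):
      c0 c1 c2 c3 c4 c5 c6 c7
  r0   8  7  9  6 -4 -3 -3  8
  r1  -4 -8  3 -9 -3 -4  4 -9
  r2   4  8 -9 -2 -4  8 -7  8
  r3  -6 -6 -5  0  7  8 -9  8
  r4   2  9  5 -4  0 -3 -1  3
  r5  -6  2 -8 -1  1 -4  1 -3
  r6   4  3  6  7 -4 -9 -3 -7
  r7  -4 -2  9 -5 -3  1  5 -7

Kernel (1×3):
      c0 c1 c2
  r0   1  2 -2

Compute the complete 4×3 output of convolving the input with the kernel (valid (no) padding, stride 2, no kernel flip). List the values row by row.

4 29 -4
38 -5 26
10 -3 -4
-2 28 -16

Output[0,0]: The receptive field on the input at this output position is [8 7 9]. Elementwise product with the kernel and sum: 8·1 + 7·2 + 9·-2.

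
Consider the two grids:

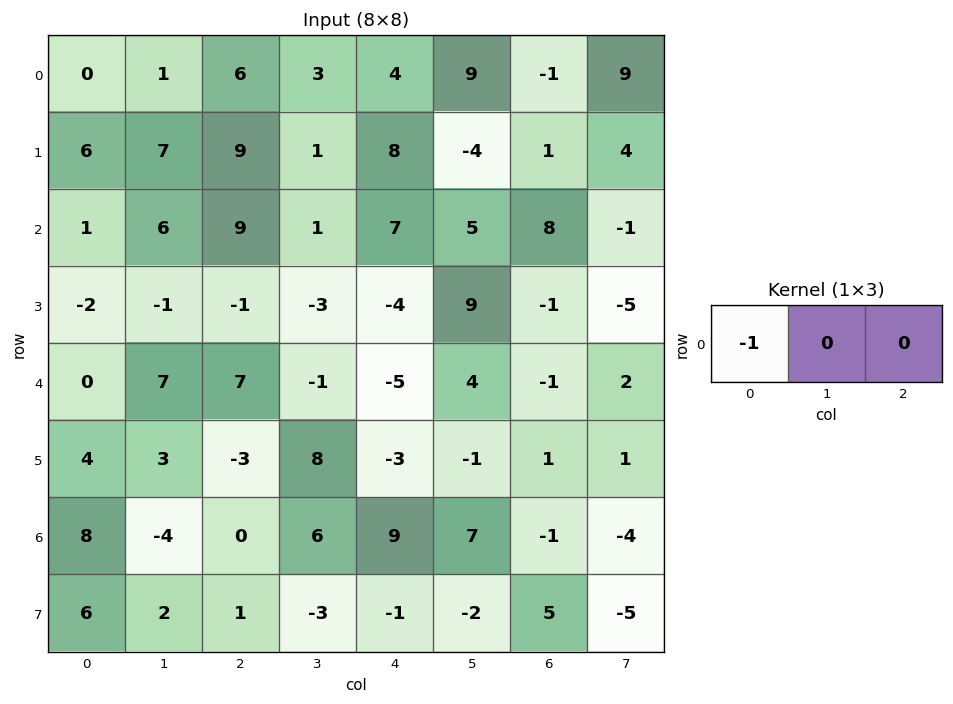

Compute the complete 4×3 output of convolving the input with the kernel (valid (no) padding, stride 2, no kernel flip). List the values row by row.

Output[0,0]: The receptive field on the input at this output position is [0 1 6]. Elementwise product with the kernel and sum: 0·-1.

0 -6 -4
-1 -9 -7
0 -7 5
-8 0 -9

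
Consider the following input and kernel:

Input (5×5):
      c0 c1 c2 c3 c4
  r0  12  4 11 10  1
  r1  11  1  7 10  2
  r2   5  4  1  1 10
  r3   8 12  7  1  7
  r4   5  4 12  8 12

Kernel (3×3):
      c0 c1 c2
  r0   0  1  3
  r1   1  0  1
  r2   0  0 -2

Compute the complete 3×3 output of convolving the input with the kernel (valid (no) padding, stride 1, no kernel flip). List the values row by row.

53 50 2
14 40 13
-2 1 21

Output[0,0]: The receptive field on the input at this output position is [12 4 11 / 11 1 7 / 5 4 1]. Elementwise product with the kernel and sum: 4·1 + 11·3 + 11·1 + 7·1 + 1·-2.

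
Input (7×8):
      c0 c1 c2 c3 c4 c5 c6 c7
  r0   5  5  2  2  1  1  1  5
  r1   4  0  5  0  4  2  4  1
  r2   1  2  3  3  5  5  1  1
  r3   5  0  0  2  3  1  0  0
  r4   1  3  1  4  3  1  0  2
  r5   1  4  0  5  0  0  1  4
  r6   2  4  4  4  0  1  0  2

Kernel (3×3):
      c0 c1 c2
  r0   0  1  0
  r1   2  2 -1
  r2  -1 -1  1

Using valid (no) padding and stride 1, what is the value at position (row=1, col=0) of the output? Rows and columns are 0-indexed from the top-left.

The receptive field on the input at this output position is [4 0 5 / 1 2 3 / 5 0 0]. Elementwise product with the kernel and sum: 0·1 + 1·2 + 2·2 + 3·-1 + 5·-1 + 0·-1 + 0·1.

-2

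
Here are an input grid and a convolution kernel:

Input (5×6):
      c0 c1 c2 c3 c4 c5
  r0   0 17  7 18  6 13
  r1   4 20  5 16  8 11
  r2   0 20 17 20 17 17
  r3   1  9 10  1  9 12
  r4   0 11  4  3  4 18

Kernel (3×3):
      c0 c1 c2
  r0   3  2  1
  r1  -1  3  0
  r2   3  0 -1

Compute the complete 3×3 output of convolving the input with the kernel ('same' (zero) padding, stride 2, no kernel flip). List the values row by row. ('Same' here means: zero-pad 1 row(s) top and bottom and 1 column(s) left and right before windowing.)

-20 48 37
19 143 97
11 49 42

Output[0,0]: The receptive field on the zero-padded input at this output position is [0 0 0 / 0 0 17 / 0 4 20]. Elementwise product with the kernel and sum: 0·3 + 0·2 + 0·1 + 0·-1 + 0·3 + 0·3 + 20·-1.
Output[0,1]: The receptive field on the zero-padded input at this output position is [0 0 0 / 17 7 18 / 20 5 16]. Elementwise product with the kernel and sum: 0·3 + 0·2 + 0·1 + 17·-1 + 7·3 + 20·3 + 16·-1.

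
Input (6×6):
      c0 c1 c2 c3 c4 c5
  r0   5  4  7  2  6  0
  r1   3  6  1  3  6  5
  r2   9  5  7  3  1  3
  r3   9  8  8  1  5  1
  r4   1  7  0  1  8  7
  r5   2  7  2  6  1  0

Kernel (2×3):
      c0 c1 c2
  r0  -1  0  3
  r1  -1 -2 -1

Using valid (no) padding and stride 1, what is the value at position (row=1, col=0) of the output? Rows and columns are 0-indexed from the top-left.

The receptive field on the input at this output position is [3 6 1 / 9 5 7]. Elementwise product with the kernel and sum: 3·-1 + 1·3 + 9·-1 + 5·-2 + 7·-1.

-26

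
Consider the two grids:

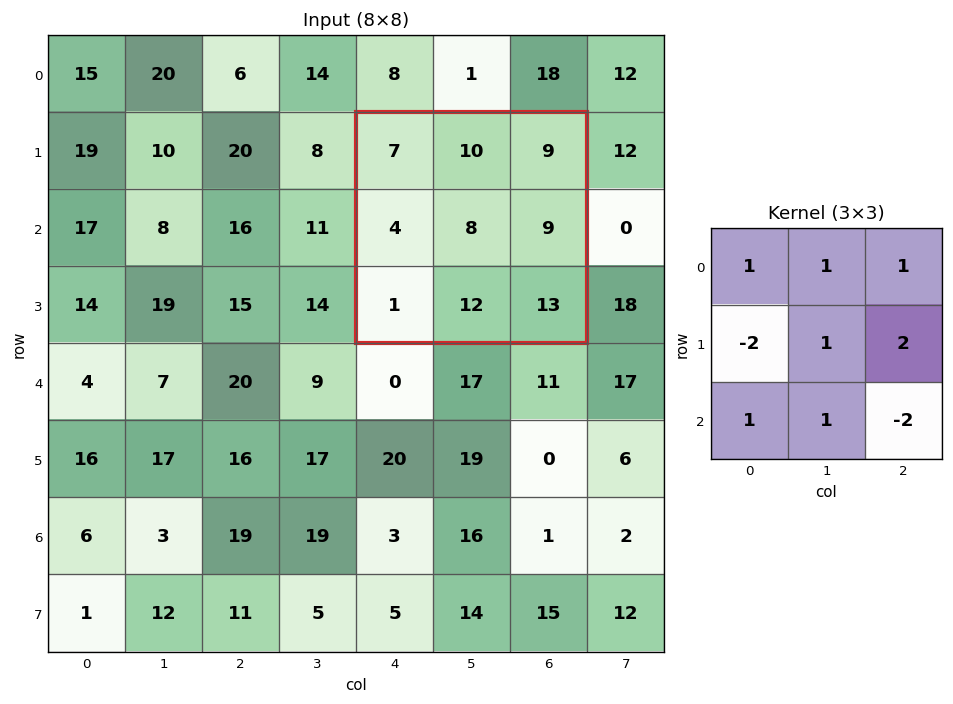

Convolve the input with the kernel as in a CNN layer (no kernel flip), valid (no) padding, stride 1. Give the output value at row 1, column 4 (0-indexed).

The receptive field on the input at this output position is [7 10 9 / 4 8 9 / 1 12 13]. Elementwise product with the kernel and sum: 7·1 + 10·1 + 9·1 + 4·-2 + 8·1 + 9·2 + 1·1 + 12·1 + 13·-2.

31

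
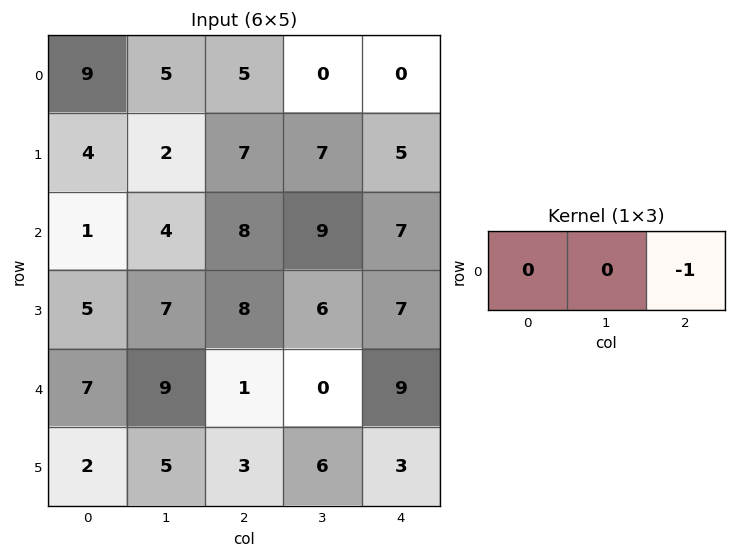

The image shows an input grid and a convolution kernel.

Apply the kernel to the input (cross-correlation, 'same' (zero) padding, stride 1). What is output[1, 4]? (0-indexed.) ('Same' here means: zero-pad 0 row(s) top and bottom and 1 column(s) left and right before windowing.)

0

The receptive field on the zero-padded input at this output position is [7 5 0]. Elementwise product with the kernel and sum: 0·-1.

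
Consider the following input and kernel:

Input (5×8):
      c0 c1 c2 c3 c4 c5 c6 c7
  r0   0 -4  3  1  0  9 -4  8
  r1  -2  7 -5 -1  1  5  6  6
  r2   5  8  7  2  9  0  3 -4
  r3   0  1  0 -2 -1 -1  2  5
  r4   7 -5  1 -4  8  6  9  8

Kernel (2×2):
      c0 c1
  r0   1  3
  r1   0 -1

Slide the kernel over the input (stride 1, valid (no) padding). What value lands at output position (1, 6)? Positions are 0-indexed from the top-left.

The receptive field on the input at this output position is [6 6 / 3 -4]. Elementwise product with the kernel and sum: 6·1 + 6·3 + -4·-1.

28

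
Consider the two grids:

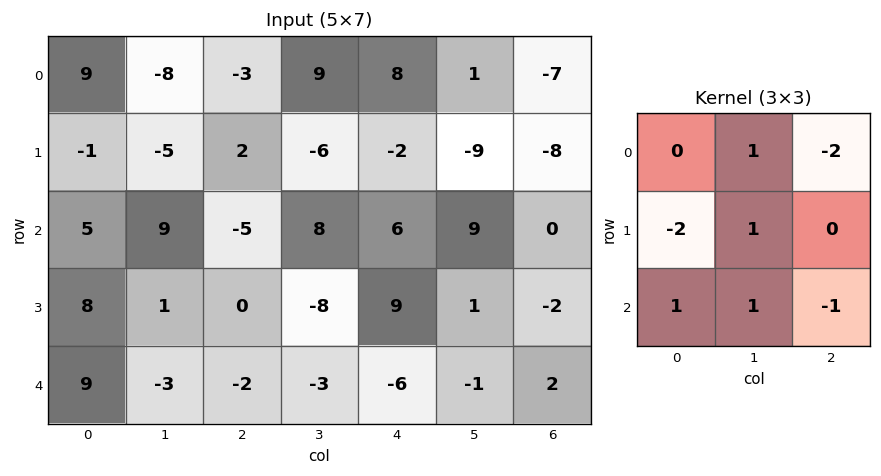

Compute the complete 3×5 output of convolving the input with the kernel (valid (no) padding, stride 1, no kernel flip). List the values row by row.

Output[0,0]: The receptive field on the input at this output position is [9 -8 -3 / -1 -5 2 / 5 9 -5]. Elementwise product with the kernel and sum: -8·1 + -3·-2 + -1·-2 + -5·1 + 5·1 + 9·1 + -5·-1.
Output[0,1]: The receptive field on the input at this output position is [-8 -3 9 / -5 2 -6 / 9 -5 8]. Elementwise product with the kernel and sum: -3·1 + 9·-2 + -5·-2 + 2·1 + 9·1 + -5·1 + 8·-1.

14 -13 -20 21 25
-1 0 -1 6 16
12 -25 -11 5 -17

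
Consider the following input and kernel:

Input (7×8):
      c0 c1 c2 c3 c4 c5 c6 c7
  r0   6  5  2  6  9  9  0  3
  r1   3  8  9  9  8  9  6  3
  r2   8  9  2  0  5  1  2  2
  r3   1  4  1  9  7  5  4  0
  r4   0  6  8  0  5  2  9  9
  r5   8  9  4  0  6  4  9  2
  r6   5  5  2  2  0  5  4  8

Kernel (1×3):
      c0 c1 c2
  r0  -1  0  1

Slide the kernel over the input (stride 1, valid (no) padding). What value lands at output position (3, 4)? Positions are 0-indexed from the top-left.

-3

The receptive field on the input at this output position is [7 5 4]. Elementwise product with the kernel and sum: 7·-1 + 4·1.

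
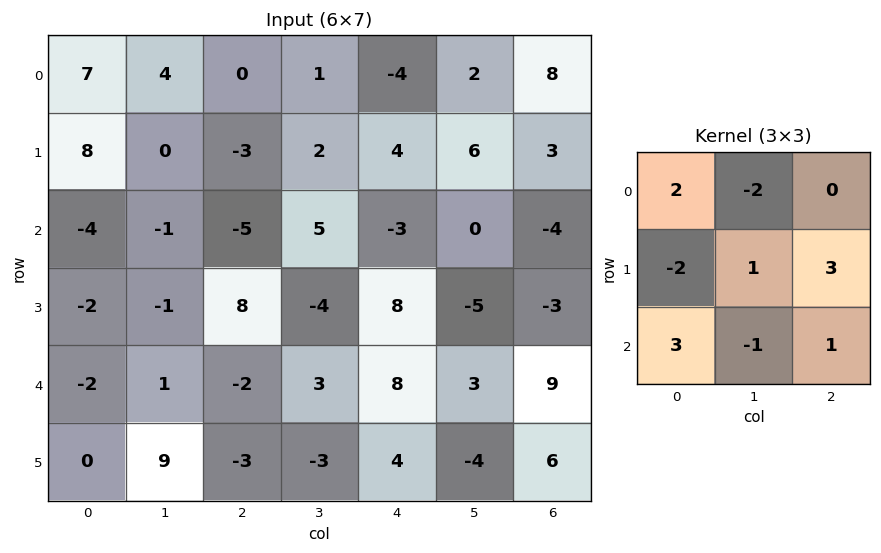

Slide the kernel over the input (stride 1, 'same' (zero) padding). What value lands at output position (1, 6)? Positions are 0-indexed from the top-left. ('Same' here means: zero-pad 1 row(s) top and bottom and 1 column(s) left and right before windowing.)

The receptive field on the zero-padded input at this output position is [2 8 0 / 6 3 0 / 0 -4 0]. Elementwise product with the kernel and sum: 2·2 + 8·-2 + 6·-2 + 3·1 + 0·3 + 0·3 + -4·-1 + 0·1.

-17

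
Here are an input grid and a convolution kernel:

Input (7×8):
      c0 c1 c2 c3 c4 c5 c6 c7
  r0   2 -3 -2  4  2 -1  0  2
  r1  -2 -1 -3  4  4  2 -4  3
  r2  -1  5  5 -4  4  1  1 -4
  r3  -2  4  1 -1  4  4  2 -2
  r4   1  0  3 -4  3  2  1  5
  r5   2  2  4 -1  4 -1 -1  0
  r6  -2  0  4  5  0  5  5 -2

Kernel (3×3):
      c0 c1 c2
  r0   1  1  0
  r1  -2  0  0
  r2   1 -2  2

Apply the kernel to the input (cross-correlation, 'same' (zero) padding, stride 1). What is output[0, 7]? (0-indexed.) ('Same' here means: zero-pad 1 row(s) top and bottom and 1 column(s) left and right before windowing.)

The receptive field on the zero-padded input at this output position is [0 0 0 / 0 2 0 / -4 3 0]. Elementwise product with the kernel and sum: 0·1 + 0·1 + 0·-2 + -4·1 + 3·-2 + 0·2.

-10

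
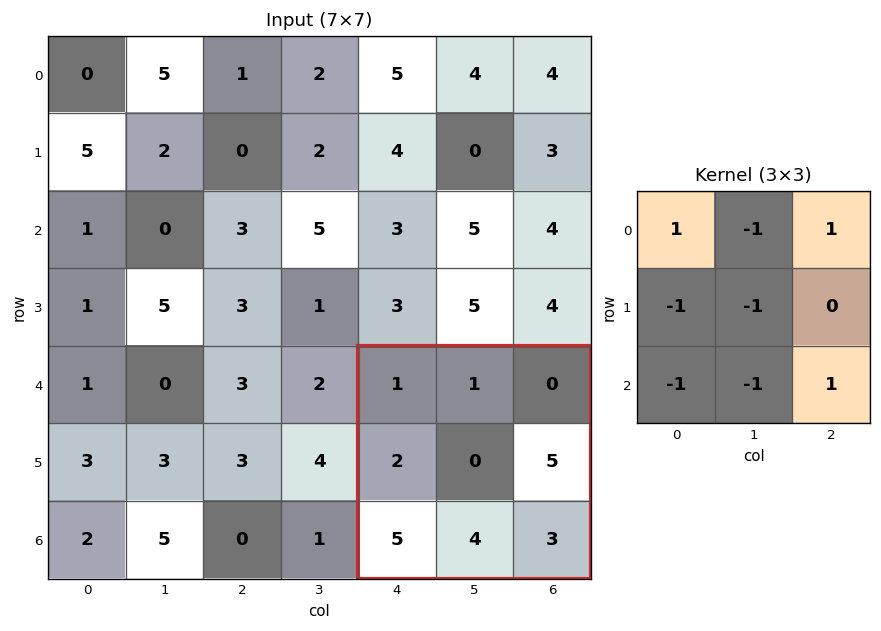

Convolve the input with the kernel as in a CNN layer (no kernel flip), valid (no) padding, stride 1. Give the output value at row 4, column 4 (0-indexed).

The receptive field on the input at this output position is [1 1 0 / 2 0 5 / 5 4 3]. Elementwise product with the kernel and sum: 1·1 + 1·-1 + 0·1 + 2·-1 + 0·-1 + 5·-1 + 4·-1 + 3·1.

-8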